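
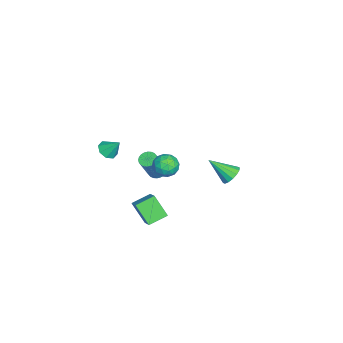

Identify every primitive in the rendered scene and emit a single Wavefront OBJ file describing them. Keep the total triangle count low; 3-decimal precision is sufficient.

v -0.684 0.242 -0.685
v 0.121 0.276 -0.887
v -0.441 -0.816 0.107
v 0.364 -0.782 -0.095
v 0.028 -0.184 0.372
v -0.123 0.47 -0.117
v -0.197 -1.01 -0.663
v -0.348 -0.356 -1.152
v 0.422 -0.498 -0.874
v 0.561 0.013 -0.234
v -0.881 -0.553 -0.546
v -0.742 -0.042 0.094
v -0.303 0.352 -0.856
v -0.017 -0.892 0.076
v -0.215 -0.54 0.35
v 0.259 -0.52 0.231
v -0.446 0.466 -0.403
v 0.027 0.486 -0.522
v -0.027 0.216 0.219
v -0.347 -1.026 -0.258
v 0.126 -1.006 -0.377
v -0.579 -0.02 -1.011
v -0.105 0 -1.13
v -0.293 -0.756 -0.999
v 0.347 -0.083 -0.966
v 0.49 -0.705 -0.501
v 0.16 -0.839 -0.835
v 0.071 -0.455 -1.122
v 0.429 0.217 -0.59
v 0.572 -0.405 -0.125
v 0.374 -0.053 0.15
v 0.286 0.331 -0.138
v 0.606 -0.238 -0.582
v -0.892 -0.135 -0.655
v -0.749 -0.757 -0.19
v -0.606 -0.871 -0.642
v -0.694 -0.487 -0.93
v -0.81 0.165 -0.279
v -0.667 -0.457 0.186
v -0.391 -0.085 0.342
v -0.48 0.299 0.055
v -0.926 -0.302 -0.198
v 3.446 -2.83 3.558
v 3.802 -2.461 3.175
v 3.654 -2.13 4.422
v 3.331 -2.327 3.179
v 2.928 -2.487 3.406
v 2.828 -2.848 3.722
v 3.09 -3.198 3.942
v 3.561 -3.332 3.938
v 3.965 -3.172 3.711
v 4.065 -2.811 3.395
v 0.91 3.589 0.14
v 1.312 3.94 0.593
v 0.83 2.291 1.22
v 0.973 4.032 0.678
v 0.616 4.006 0.62
v 0.338 3.867 0.433
v 0.214 3.654 0.167
v 0.276 3.424 -0.105
v 0.508 3.238 -0.312
v 0.848 3.146 -0.398
v 1.204 3.172 -0.339
v 1.482 3.311 -0.152
v 1.607 3.524 0.114
v 1.544 3.754 0.386
v -3.504 -1.336 -3.779
v -3.123 -1.664 -4.047
v -2.195 -2.052 -2.249
v -2.576 -1.724 -1.981
v -3.023 -1.466 -4.055
v -2.095 -1.854 -2.258
v -2.996 -1.248 -4.022
v -2.068 -1.636 -2.224
v -3.047 -1.043 -3.952
v -2.119 -1.431 -2.154
v -3.167 -0.883 -3.855
v -2.239 -1.271 -2.057
v -3.339 -0.792 -3.747
v -2.41 -1.179 -1.949
v -3.535 -0.783 -3.643
v -2.607 -1.171 -1.846
v -3.727 -0.859 -3.561
v -2.799 -1.247 -1.763
v -3.885 -1.008 -3.511
v -2.957 -1.396 -1.713
v -3.985 -1.206 -3.502
v -3.057 -1.594 -1.705
v -4.012 -1.424 -3.536
v -3.084 -1.812 -1.738
v -3.961 -1.629 -3.606
v -3.033 -2.017 -1.808
v -3.841 -1.789 -3.703
v -2.913 -2.177 -1.905
v -3.67 -1.881 -3.811
v -2.741 -2.268 -2.013
v -3.473 -1.889 -3.914
v -2.545 -2.277 -2.117
v -3.281 -1.813 -3.997
v -2.353 -2.201 -2.199
v -0.56 -1.241 -3.414
v 0.432 -0.824 -2.685
v -0.036 -0.394 -4.614
v 0.957 0.023 -3.885
v 0.123 -2.203 -3.795
v 1.116 -1.786 -3.066
v 0.648 -1.356 -4.995
v 1.64 -0.939 -4.266
f 1 38 17
f 38 12 41
f 17 41 6
f 38 41 17
f 1 17 13
f 17 6 18
f 13 18 2
f 17 18 13
f 1 13 22
f 13 2 23
f 22 23 8
f 13 23 22
f 1 22 34
f 22 8 37
f 34 37 11
f 22 37 34
f 1 34 38
f 34 11 42
f 38 42 12
f 34 42 38
f 2 18 29
f 18 6 32
f 29 32 10
f 18 32 29
f 6 41 19
f 41 12 40
f 19 40 5
f 41 40 19
f 12 42 39
f 42 11 35
f 39 35 3
f 42 35 39
f 11 37 36
f 37 8 24
f 36 24 7
f 37 24 36
f 8 23 28
f 23 2 25
f 28 25 9
f 23 25 28
f 4 30 16
f 30 10 31
f 16 31 5
f 30 31 16
f 4 16 14
f 16 5 15
f 14 15 3
f 16 15 14
f 4 14 21
f 14 3 20
f 21 20 7
f 14 20 21
f 4 21 26
f 21 7 27
f 26 27 9
f 21 27 26
f 4 26 30
f 26 9 33
f 30 33 10
f 26 33 30
f 5 31 19
f 31 10 32
f 19 32 6
f 31 32 19
f 3 15 39
f 15 5 40
f 39 40 12
f 15 40 39
f 7 20 36
f 20 3 35
f 36 35 11
f 20 35 36
f 9 27 28
f 27 7 24
f 28 24 8
f 27 24 28
f 10 33 29
f 33 9 25
f 29 25 2
f 33 25 29
f 44 43 46
f 44 46 45
f 46 43 47
f 46 47 45
f 47 43 48
f 47 48 45
f 48 43 49
f 48 49 45
f 49 43 50
f 49 50 45
f 50 43 51
f 50 51 45
f 51 43 52
f 51 52 45
f 52 43 44
f 52 44 45
f 54 53 56
f 54 56 55
f 56 53 57
f 56 57 55
f 57 53 58
f 57 58 55
f 58 53 59
f 58 59 55
f 59 53 60
f 59 60 55
f 60 53 61
f 60 61 55
f 61 53 62
f 61 62 55
f 62 53 63
f 62 63 55
f 63 53 64
f 63 64 55
f 64 53 65
f 64 65 55
f 65 53 66
f 65 66 55
f 66 53 54
f 66 54 55
f 68 67 71
f 68 71 69
f 69 71 72
f 69 72 70
f 71 67 73
f 71 73 72
f 72 73 74
f 72 74 70
f 73 67 75
f 73 75 74
f 74 75 76
f 74 76 70
f 75 67 77
f 75 77 76
f 76 77 78
f 76 78 70
f 77 67 79
f 77 79 78
f 78 79 80
f 78 80 70
f 79 67 81
f 79 81 80
f 80 81 82
f 80 82 70
f 81 67 83
f 81 83 82
f 82 83 84
f 82 84 70
f 83 67 85
f 83 85 84
f 84 85 86
f 84 86 70
f 85 67 87
f 85 87 86
f 86 87 88
f 86 88 70
f 87 67 89
f 87 89 88
f 88 89 90
f 88 90 70
f 89 67 91
f 89 91 90
f 90 91 92
f 90 92 70
f 91 67 93
f 91 93 92
f 92 93 94
f 92 94 70
f 93 67 95
f 93 95 94
f 94 95 96
f 94 96 70
f 95 67 97
f 95 97 96
f 96 97 98
f 96 98 70
f 97 67 99
f 97 99 98
f 98 99 100
f 98 100 70
f 99 67 68
f 99 68 100
f 100 68 69
f 100 69 70
f 102 104 101
f 105 102 101
f 101 104 103
f 103 105 101
f 102 108 104
f 106 102 105
f 106 108 102
f 104 108 103
f 107 105 103
f 103 108 107
f 107 106 105
f 108 106 107



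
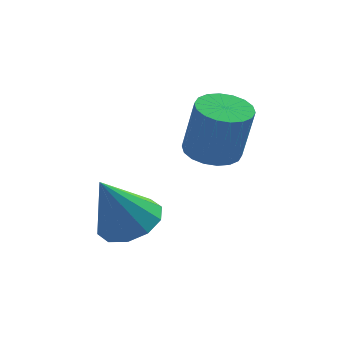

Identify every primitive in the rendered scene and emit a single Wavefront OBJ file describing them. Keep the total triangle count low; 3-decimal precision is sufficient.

v 0.096 -0.097 -1.497
v 0.701 0.646 -1.067
v -0.736 -0.503 0.377
v 0.145 0.924 -1.253
v -0.429 0.812 -1.533
v -0.803 0.353 -1.799
v -0.834 -0.278 -1.949
v -0.509 -0.839 -1.927
v 0.047 -1.117 -1.74
v 0.622 -1.005 -1.46
v 0.996 -0.546 -1.194
v 1.026 0.084 -1.044
v 2.494 0.981 0.777
v 3.314 1.31 0.665
v 3.665 1.087 2.57
v 2.846 0.759 2.683
v 3.099 1.633 0.742
v 3.45 1.411 2.647
v 2.765 1.828 0.827
v 3.116 1.605 2.732
v 2.377 1.855 0.901
v 2.728 1.632 2.806
v 2.012 1.709 0.952
v 2.363 1.486 2.857
v 1.743 1.419 0.967
v 2.094 1.196 2.872
v 1.622 1.042 0.945
v 1.974 0.819 2.85
v 1.675 0.653 0.89
v 2.026 0.43 2.795
v 1.89 0.329 0.813
v 2.241 0.107 2.718
v 2.224 0.135 0.728
v 2.575 -0.088 2.633
v 2.612 0.108 0.654
v 2.963 -0.115 2.559
v 2.977 0.254 0.603
v 3.328 0.031 2.508
v 3.246 0.544 0.588
v 3.597 0.321 2.493
v 3.366 0.921 0.61
v 3.718 0.698 2.515
f 2 1 4
f 2 4 3
f 4 1 5
f 4 5 3
f 5 1 6
f 5 6 3
f 6 1 7
f 6 7 3
f 7 1 8
f 7 8 3
f 8 1 9
f 8 9 3
f 9 1 10
f 9 10 3
f 10 1 11
f 10 11 3
f 11 1 12
f 11 12 3
f 12 1 2
f 12 2 3
f 14 13 17
f 14 17 15
f 15 17 18
f 15 18 16
f 17 13 19
f 17 19 18
f 18 19 20
f 18 20 16
f 19 13 21
f 19 21 20
f 20 21 22
f 20 22 16
f 21 13 23
f 21 23 22
f 22 23 24
f 22 24 16
f 23 13 25
f 23 25 24
f 24 25 26
f 24 26 16
f 25 13 27
f 25 27 26
f 26 27 28
f 26 28 16
f 27 13 29
f 27 29 28
f 28 29 30
f 28 30 16
f 29 13 31
f 29 31 30
f 30 31 32
f 30 32 16
f 31 13 33
f 31 33 32
f 32 33 34
f 32 34 16
f 33 13 35
f 33 35 34
f 34 35 36
f 34 36 16
f 35 13 37
f 35 37 36
f 36 37 38
f 36 38 16
f 37 13 39
f 37 39 38
f 38 39 40
f 38 40 16
f 39 13 41
f 39 41 40
f 40 41 42
f 40 42 16
f 41 13 14
f 41 14 42
f 42 14 15
f 42 15 16



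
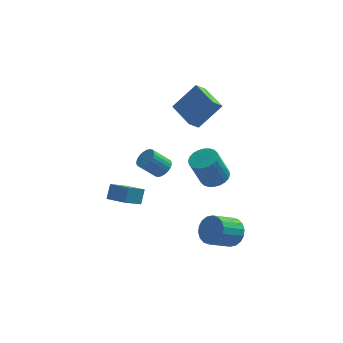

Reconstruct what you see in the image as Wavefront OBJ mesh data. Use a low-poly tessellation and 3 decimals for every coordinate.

v 0.127 1.386 -0.61
v 0.59 0.931 -0.255
v -0.443 0.72 0.825
v -0.907 1.174 0.47
v 0.661 1.185 -0.138
v -0.373 0.974 0.942
v 0.65 1.47 -0.093
v -0.384 1.259 0.987
v 0.559 1.742 -0.127
v -0.475 1.531 0.953
v 0.403 1.96 -0.234
v -0.631 1.749 0.846
v 0.204 2.09 -0.398
v -0.83 1.879 0.682
v -0.006 2.113 -0.595
v -1.04 1.902 0.485
v -0.196 2.026 -0.794
v -1.23 1.814 0.286
v -0.337 1.84 -0.965
v -1.37 1.629 0.115
v -0.407 1.586 -1.082
v -1.441 1.375 -0.002
v -0.396 1.301 -1.127
v -1.43 1.09 -0.047
v -0.305 1.029 -1.093
v -1.339 0.818 -0.013
v -0.149 0.811 -0.986
v -1.183 0.6 0.094
v 0.05 0.681 -0.822
v -0.984 0.47 0.258
v 0.26 0.658 -0.625
v -0.774 0.447 0.455
v 0.45 0.746 -0.426
v -0.584 0.534 0.654
v 3.26 0.844 -0.955
v 3.913 1.414 -0.592
v 3.194 0.986 1.377
v 2.54 0.416 1.015
v 3.635 1.648 -0.643
v 2.916 1.219 1.327
v 3.3 1.759 -0.741
v 2.581 1.33 1.228
v 2.958 1.731 -0.872
v 2.239 1.302 1.097
v 2.662 1.568 -1.015
v 1.943 1.139 0.954
v 2.458 1.294 -1.15
v 1.739 0.866 0.82
v 2.375 0.953 -1.254
v 1.656 0.524 0.715
v 2.427 0.594 -1.313
v 1.708 0.166 0.657
v 2.606 0.274 -1.317
v 1.887 -0.154 0.652
v 2.884 0.041 -1.267
v 2.165 -0.388 0.703
v 3.219 -0.07 -1.168
v 2.5 -0.499 0.801
v 3.561 -0.042 -1.037
v 2.842 -0.471 0.932
v 3.857 0.121 -0.894
v 3.138 -0.308 1.075
v 4.061 0.394 -0.76
v 3.342 -0.034 1.21
v 4.144 0.736 -0.655
v 3.425 0.307 1.314
v 4.092 1.094 -0.597
v 3.373 0.666 1.373
v 4.226 -3.364 -2.697
v 4.617 -3.021 -1.832
v 3.405 -3.892 -0.938
v 3.014 -4.236 -1.803
v 4.314 -2.706 -1.936
v 3.102 -3.577 -1.042
v 3.993 -2.522 -2.192
v 2.781 -3.393 -1.298
v 3.719 -2.504 -2.547
v 2.506 -3.375 -1.653
v 3.545 -2.657 -2.932
v 2.332 -3.528 -2.038
v 3.505 -2.95 -3.271
v 2.293 -3.821 -2.377
v 3.609 -3.325 -3.496
v 2.397 -4.196 -2.602
v 3.835 -3.708 -3.562
v 2.623 -4.579 -2.668
v 4.138 -4.023 -3.458
v 2.926 -4.894 -2.564
v 4.459 -4.207 -3.202
v 3.247 -5.078 -2.308
v 4.734 -4.225 -2.847
v 3.521 -5.096 -1.953
v 4.908 -4.072 -2.462
v 3.695 -4.943 -1.568
v 4.947 -3.779 -2.123
v 3.735 -4.65 -1.229
v 4.843 -3.404 -1.898
v 3.631 -4.275 -1.004
v 1.234 4.285 2.619
v 0.66 3.804 3.267
v 2.641 4.772 4.225
v 2.067 4.291 4.873
v 2.253 2.569 2.247
v 1.679 2.088 2.895
v 3.66 3.056 3.853
v 3.086 2.575 4.501
v -2.158 -1.46 -1.416
v -3.046 -2.259 -0.666
v -1.965 -0.869 -0.557
v -2.852 -1.668 0.192
v -1.048 -2.352 -1.052
v -1.935 -3.151 -0.303
v -0.854 -1.761 -0.194
v -1.742 -2.56 0.556
f 2 1 5
f 2 5 3
f 3 5 6
f 3 6 4
f 5 1 7
f 5 7 6
f 6 7 8
f 6 8 4
f 7 1 9
f 7 9 8
f 8 9 10
f 8 10 4
f 9 1 11
f 9 11 10
f 10 11 12
f 10 12 4
f 11 1 13
f 11 13 12
f 12 13 14
f 12 14 4
f 13 1 15
f 13 15 14
f 14 15 16
f 14 16 4
f 15 1 17
f 15 17 16
f 16 17 18
f 16 18 4
f 17 1 19
f 17 19 18
f 18 19 20
f 18 20 4
f 19 1 21
f 19 21 20
f 20 21 22
f 20 22 4
f 21 1 23
f 21 23 22
f 22 23 24
f 22 24 4
f 23 1 25
f 23 25 24
f 24 25 26
f 24 26 4
f 25 1 27
f 25 27 26
f 26 27 28
f 26 28 4
f 27 1 29
f 27 29 28
f 28 29 30
f 28 30 4
f 29 1 31
f 29 31 30
f 30 31 32
f 30 32 4
f 31 1 33
f 31 33 32
f 32 33 34
f 32 34 4
f 33 1 2
f 33 2 34
f 34 2 3
f 34 3 4
f 36 35 39
f 36 39 37
f 37 39 40
f 37 40 38
f 39 35 41
f 39 41 40
f 40 41 42
f 40 42 38
f 41 35 43
f 41 43 42
f 42 43 44
f 42 44 38
f 43 35 45
f 43 45 44
f 44 45 46
f 44 46 38
f 45 35 47
f 45 47 46
f 46 47 48
f 46 48 38
f 47 35 49
f 47 49 48
f 48 49 50
f 48 50 38
f 49 35 51
f 49 51 50
f 50 51 52
f 50 52 38
f 51 35 53
f 51 53 52
f 52 53 54
f 52 54 38
f 53 35 55
f 53 55 54
f 54 55 56
f 54 56 38
f 55 35 57
f 55 57 56
f 56 57 58
f 56 58 38
f 57 35 59
f 57 59 58
f 58 59 60
f 58 60 38
f 59 35 61
f 59 61 60
f 60 61 62
f 60 62 38
f 61 35 63
f 61 63 62
f 62 63 64
f 62 64 38
f 63 35 65
f 63 65 64
f 64 65 66
f 64 66 38
f 65 35 67
f 65 67 66
f 66 67 68
f 66 68 38
f 67 35 36
f 67 36 68
f 68 36 37
f 68 37 38
f 70 69 73
f 70 73 71
f 71 73 74
f 71 74 72
f 73 69 75
f 73 75 74
f 74 75 76
f 74 76 72
f 75 69 77
f 75 77 76
f 76 77 78
f 76 78 72
f 77 69 79
f 77 79 78
f 78 79 80
f 78 80 72
f 79 69 81
f 79 81 80
f 80 81 82
f 80 82 72
f 81 69 83
f 81 83 82
f 82 83 84
f 82 84 72
f 83 69 85
f 83 85 84
f 84 85 86
f 84 86 72
f 85 69 87
f 85 87 86
f 86 87 88
f 86 88 72
f 87 69 89
f 87 89 88
f 88 89 90
f 88 90 72
f 89 69 91
f 89 91 90
f 90 91 92
f 90 92 72
f 91 69 93
f 91 93 92
f 92 93 94
f 92 94 72
f 93 69 95
f 93 95 94
f 94 95 96
f 94 96 72
f 95 69 97
f 95 97 96
f 96 97 98
f 96 98 72
f 97 69 70
f 97 70 98
f 98 70 71
f 98 71 72
f 100 102 99
f 103 100 99
f 99 102 101
f 101 103 99
f 100 106 102
f 104 100 103
f 104 106 100
f 102 106 101
f 105 103 101
f 101 106 105
f 105 104 103
f 106 104 105
f 108 110 107
f 111 108 107
f 107 110 109
f 109 111 107
f 108 114 110
f 112 108 111
f 112 114 108
f 110 114 109
f 113 111 109
f 109 114 113
f 113 112 111
f 114 112 113



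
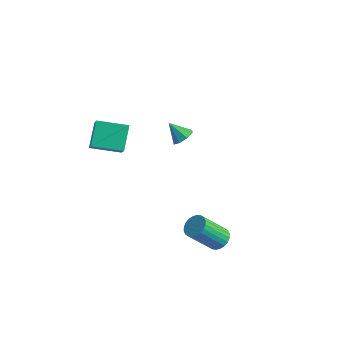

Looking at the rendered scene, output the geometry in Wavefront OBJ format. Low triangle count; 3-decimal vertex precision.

v -1.831 2.742 -1.194
v -1.367 3.037 -0.699
v -2.709 2.498 -0.226
v -1.719 3.421 -0.922
v -2.137 3.407 -1.304
v -2.376 3.004 -1.622
v -2.295 2.447 -1.689
v -1.943 2.064 -1.467
v -1.525 2.077 -1.085
v -1.287 2.481 -0.767
v -3.836 -3.002 0.574
v -2.693 -4.02 2.098
v -4.424 -1.897 1.753
v -3.281 -2.915 3.277
v -2.399 -1.885 0.243
v -1.256 -2.903 1.767
v -2.987 -0.78 1.422
v -1.844 -1.798 2.946
v 4.269 -1.284 -3.891
v 4.984 -1.374 -3.649
v 4.265 -2.607 -1.987
v 3.551 -2.516 -2.229
v 4.904 -1.129 -3.502
v 4.185 -2.362 -1.84
v 4.727 -0.908 -3.414
v 4.008 -2.141 -1.753
v 4.48 -0.744 -3.399
v 3.762 -1.977 -1.738
v 4.202 -0.662 -3.459
v 3.483 -1.895 -1.797
v 3.933 -0.675 -3.584
v 3.215 -1.907 -1.923
v 3.716 -0.78 -3.756
v 2.998 -2.013 -2.095
v 3.583 -0.962 -3.949
v 2.865 -2.195 -2.287
v 3.555 -1.193 -4.133
v 2.836 -2.426 -2.471
v 3.635 -1.438 -4.28
v 2.916 -2.671 -2.618
v 3.812 -1.659 -4.367
v 3.093 -2.892 -2.706
v 4.058 -1.823 -4.382
v 3.34 -3.056 -2.721
v 4.337 -1.905 -4.323
v 3.618 -3.138 -2.661
v 4.605 -1.893 -4.197
v 3.887 -3.125 -2.536
v 4.822 -1.787 -4.025
v 4.104 -3.02 -2.364
v 4.955 -1.605 -3.833
v 4.237 -2.838 -2.171
f 2 1 4
f 2 4 3
f 4 1 5
f 4 5 3
f 5 1 6
f 5 6 3
f 6 1 7
f 6 7 3
f 7 1 8
f 7 8 3
f 8 1 9
f 8 9 3
f 9 1 10
f 9 10 3
f 10 1 2
f 10 2 3
f 12 14 11
f 15 12 11
f 11 14 13
f 13 15 11
f 12 18 14
f 16 12 15
f 16 18 12
f 14 18 13
f 17 15 13
f 13 18 17
f 17 16 15
f 18 16 17
f 20 19 23
f 20 23 21
f 21 23 24
f 21 24 22
f 23 19 25
f 23 25 24
f 24 25 26
f 24 26 22
f 25 19 27
f 25 27 26
f 26 27 28
f 26 28 22
f 27 19 29
f 27 29 28
f 28 29 30
f 28 30 22
f 29 19 31
f 29 31 30
f 30 31 32
f 30 32 22
f 31 19 33
f 31 33 32
f 32 33 34
f 32 34 22
f 33 19 35
f 33 35 34
f 34 35 36
f 34 36 22
f 35 19 37
f 35 37 36
f 36 37 38
f 36 38 22
f 37 19 39
f 37 39 38
f 38 39 40
f 38 40 22
f 39 19 41
f 39 41 40
f 40 41 42
f 40 42 22
f 41 19 43
f 41 43 42
f 42 43 44
f 42 44 22
f 43 19 45
f 43 45 44
f 44 45 46
f 44 46 22
f 45 19 47
f 45 47 46
f 46 47 48
f 46 48 22
f 47 19 49
f 47 49 48
f 48 49 50
f 48 50 22
f 49 19 51
f 49 51 50
f 50 51 52
f 50 52 22
f 51 19 20
f 51 20 52
f 52 20 21
f 52 21 22



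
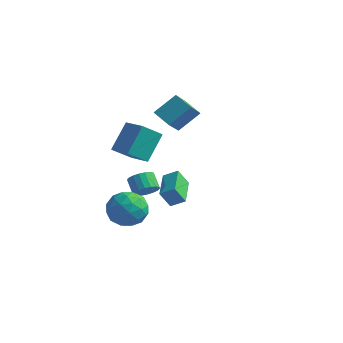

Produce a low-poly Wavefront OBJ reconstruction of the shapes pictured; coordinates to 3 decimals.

v -0.667 -1.341 -1.116
v -0.023 -2.006 -1.958
v -2.377 -2.254 -1.702
v -1.733 -2.919 -2.544
v -1.577 -3.138 -1.322
v -0.521 -2.574 -0.96
v -1.879 -1.686 -2.7
v -0.823 -1.122 -2.338
v -0.773 -2.22 -2.937
v -0.586 -3.117 -2.085
v -1.814 -1.143 -1.575
v -1.627 -2.04 -0.723
v -0.195 -1.594 -1.486
v -2.205 -2.666 -2.174
v -2.113 -2.795 -1.456
v -1.735 -3.186 -1.951
v -0.487 -1.927 -0.899
v -0.109 -2.318 -1.394
v -1.022 -2.983 -1.02
v -2.291 -1.942 -2.266
v -1.913 -2.333 -2.761
v -0.665 -1.074 -1.709
v -0.287 -1.465 -2.204
v -1.378 -1.277 -2.64
v -0.257 -2.11 -2.556
v -1.262 -2.646 -2.9
v -1.348 -1.922 -2.992
v -0.727 -1.59 -2.779
v -0.147 -2.637 -2.055
v -1.152 -3.174 -2.4
v -1.061 -3.302 -1.681
v -0.44 -2.971 -1.468
v -0.588 -2.763 -2.631
v -1.248 -1.086 -1.26
v -2.253 -1.623 -1.605
v -1.96 -1.289 -2.192
v -1.339 -0.958 -1.979
v -1.138 -1.614 -0.76
v -2.143 -2.15 -1.104
v -1.673 -2.67 -0.881
v -1.052 -2.338 -0.668
v -1.812 -1.497 -1.029
v -3.017 3.809 2.058
v -2.648 2.359 3.245
v -2.299 4.912 3.181
v -1.929 3.462 4.368
v -1.871 3.638 1.492
v -1.501 2.188 2.679
v -1.152 4.741 2.615
v -0.783 3.291 3.802
v 2.783 -3.757 0.566
v 2.372 -4.144 1.533
v 1.831 -2.099 0.825
v 1.419 -2.486 1.791
v 3.501 -3.414 1.009
v 3.089 -3.801 1.975
v 2.548 -1.756 1.267
v 2.137 -2.143 2.234
v -1.467 -1.342 1.708
v -1.988 -2.434 2.661
v -1.436 -0.041 3.214
v -1.958 -1.133 4.167
v -0.102 -1.727 2.013
v -0.624 -2.819 2.966
v -0.072 -0.426 3.519
v -0.593 -1.518 4.472
v -0.613 -1.179 -0.703
v -0.162 -1.387 -0.114
v -0.857 -0.949 0.572
v -1.307 -0.741 -0.017
v -0.045 -1.075 -0.193
v -0.739 -0.637 0.492
v -0.039 -0.784 -0.374
v -0.734 -0.346 0.312
v -0.147 -0.571 -0.62
v -0.842 -0.133 0.066
v -0.348 -0.478 -0.882
v -1.043 -0.041 -0.196
v -0.601 -0.524 -1.108
v -1.295 -0.087 -0.423
v -0.856 -0.7 -1.255
v -1.551 -0.262 -0.569
v -1.063 -0.971 -1.292
v -1.758 -0.533 -0.606
v -1.181 -1.283 -1.212
v -1.875 -0.845 -0.527
v -1.186 -1.574 -1.032
v -1.881 -1.136 -0.346
v -1.078 -1.787 -0.786
v -1.773 -1.349 -0.1
v -0.877 -1.879 -0.524
v -1.572 -1.442 0.162
v -0.625 -1.833 -0.297
v -1.319 -1.396 0.388
v -0.369 -1.658 -0.151
v -1.064 -1.22 0.535
f 1 38 17
f 38 12 41
f 17 41 6
f 38 41 17
f 1 17 13
f 17 6 18
f 13 18 2
f 17 18 13
f 1 13 22
f 13 2 23
f 22 23 8
f 13 23 22
f 1 22 34
f 22 8 37
f 34 37 11
f 22 37 34
f 1 34 38
f 34 11 42
f 38 42 12
f 34 42 38
f 2 18 29
f 18 6 32
f 29 32 10
f 18 32 29
f 6 41 19
f 41 12 40
f 19 40 5
f 41 40 19
f 12 42 39
f 42 11 35
f 39 35 3
f 42 35 39
f 11 37 36
f 37 8 24
f 36 24 7
f 37 24 36
f 8 23 28
f 23 2 25
f 28 25 9
f 23 25 28
f 4 30 16
f 30 10 31
f 16 31 5
f 30 31 16
f 4 16 14
f 16 5 15
f 14 15 3
f 16 15 14
f 4 14 21
f 14 3 20
f 21 20 7
f 14 20 21
f 4 21 26
f 21 7 27
f 26 27 9
f 21 27 26
f 4 26 30
f 26 9 33
f 30 33 10
f 26 33 30
f 5 31 19
f 31 10 32
f 19 32 6
f 31 32 19
f 3 15 39
f 15 5 40
f 39 40 12
f 15 40 39
f 7 20 36
f 20 3 35
f 36 35 11
f 20 35 36
f 9 27 28
f 27 7 24
f 28 24 8
f 27 24 28
f 10 33 29
f 33 9 25
f 29 25 2
f 33 25 29
f 44 46 43
f 47 44 43
f 43 46 45
f 45 47 43
f 44 50 46
f 48 44 47
f 48 50 44
f 46 50 45
f 49 47 45
f 45 50 49
f 49 48 47
f 50 48 49
f 52 54 51
f 55 52 51
f 51 54 53
f 53 55 51
f 52 58 54
f 56 52 55
f 56 58 52
f 54 58 53
f 57 55 53
f 53 58 57
f 57 56 55
f 58 56 57
f 60 62 59
f 63 60 59
f 59 62 61
f 61 63 59
f 60 66 62
f 64 60 63
f 64 66 60
f 62 66 61
f 65 63 61
f 61 66 65
f 65 64 63
f 66 64 65
f 68 67 71
f 68 71 69
f 69 71 72
f 69 72 70
f 71 67 73
f 71 73 72
f 72 73 74
f 72 74 70
f 73 67 75
f 73 75 74
f 74 75 76
f 74 76 70
f 75 67 77
f 75 77 76
f 76 77 78
f 76 78 70
f 77 67 79
f 77 79 78
f 78 79 80
f 78 80 70
f 79 67 81
f 79 81 80
f 80 81 82
f 80 82 70
f 81 67 83
f 81 83 82
f 82 83 84
f 82 84 70
f 83 67 85
f 83 85 84
f 84 85 86
f 84 86 70
f 85 67 87
f 85 87 86
f 86 87 88
f 86 88 70
f 87 67 89
f 87 89 88
f 88 89 90
f 88 90 70
f 89 67 91
f 89 91 90
f 90 91 92
f 90 92 70
f 91 67 93
f 91 93 92
f 92 93 94
f 92 94 70
f 93 67 95
f 93 95 94
f 94 95 96
f 94 96 70
f 95 67 68
f 95 68 96
f 96 68 69
f 96 69 70



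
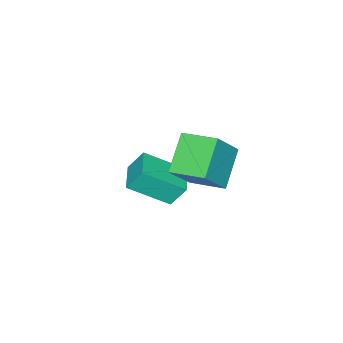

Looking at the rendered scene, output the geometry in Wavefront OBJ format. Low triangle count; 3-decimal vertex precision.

v -0.858 2.647 -0.088
v 0.243 2.517 1.368
v -1.197 4.182 0.305
v -0.095 4.052 1.761
v 0.575 3.228 -1.121
v 1.677 3.098 0.335
v 0.237 4.763 -0.728
v 1.338 4.633 0.728
v -1.547 0.444 -4.856
v -0.395 -0.938 -3.734
v -1.948 0.964 -3.804
v -0.796 -0.418 -2.682
v -0.524 1.278 -4.878
v 0.628 -0.104 -3.756
v -0.925 1.798 -3.826
v 0.227 0.416 -2.704
f 2 4 1
f 5 2 1
f 1 4 3
f 3 5 1
f 2 8 4
f 6 2 5
f 6 8 2
f 4 8 3
f 7 5 3
f 3 8 7
f 7 6 5
f 8 6 7
f 10 12 9
f 13 10 9
f 9 12 11
f 11 13 9
f 10 16 12
f 14 10 13
f 14 16 10
f 12 16 11
f 15 13 11
f 11 16 15
f 15 14 13
f 16 14 15



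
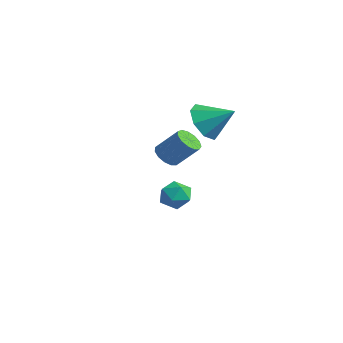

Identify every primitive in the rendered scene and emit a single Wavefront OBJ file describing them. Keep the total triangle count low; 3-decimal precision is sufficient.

v -2.31 2.578 -1.626
v -1.679 2.681 -2.088
v -1.801 1.499 -1.172
v -1.17 1.602 -1.634
v -1.297 2.088 -1.025
v -1.611 2.754 -1.306
v -1.869 1.426 -1.954
v -2.183 2.092 -2.235
v -1.407 1.969 -2.291
v -1.053 2.378 -1.717
v -2.427 1.802 -1.543
v -2.073 2.211 -0.969
v 2.424 -0.709 2.481
v 2.89 -1.069 2.367
v 3.582 -0.472 3.305
v 3.116 -0.111 3.419
v 2.927 -0.799 2.167
v 3.619 -0.202 3.106
v 2.805 -0.5 2.067
v 3.497 0.097 3.005
v 2.562 -0.267 2.098
v 3.254 0.33 3.037
v 2.275 -0.175 2.251
v 2.967 0.422 3.189
v 2.035 -0.252 2.477
v 2.727 0.346 3.415
v 1.919 -0.473 2.704
v 2.611 0.124 3.642
v 1.963 -0.77 2.86
v 2.655 -0.173 3.798
v 2.153 -1.047 2.896
v 2.845 -0.45 3.834
v 2.43 -1.217 2.8
v 3.122 -0.62 3.738
v 2.704 -1.225 2.603
v 3.396 -0.628 3.541
v 1.272 1.671 3.478
v 1.791 1.798 2.656
v 2.228 2.449 4.202
v 1.277 2.336 2.757
v 0.761 2.484 3.28
v 0.543 2.156 3.919
v 0.753 1.544 4.299
v 1.266 1.007 4.198
v 1.783 0.859 3.675
v 2 1.186 3.036
f 1 12 6
f 1 6 2
f 1 2 8
f 1 8 11
f 1 11 12
f 2 6 10
f 6 12 5
f 12 11 3
f 11 8 7
f 8 2 9
f 4 10 5
f 4 5 3
f 4 3 7
f 4 7 9
f 4 9 10
f 5 10 6
f 3 5 12
f 7 3 11
f 9 7 8
f 10 9 2
f 14 13 17
f 14 17 15
f 15 17 18
f 15 18 16
f 17 13 19
f 17 19 18
f 18 19 20
f 18 20 16
f 19 13 21
f 19 21 20
f 20 21 22
f 20 22 16
f 21 13 23
f 21 23 22
f 22 23 24
f 22 24 16
f 23 13 25
f 23 25 24
f 24 25 26
f 24 26 16
f 25 13 27
f 25 27 26
f 26 27 28
f 26 28 16
f 27 13 29
f 27 29 28
f 28 29 30
f 28 30 16
f 29 13 31
f 29 31 30
f 30 31 32
f 30 32 16
f 31 13 33
f 31 33 32
f 32 33 34
f 32 34 16
f 33 13 35
f 33 35 34
f 34 35 36
f 34 36 16
f 35 13 14
f 35 14 36
f 36 14 15
f 36 15 16
f 38 37 40
f 38 40 39
f 40 37 41
f 40 41 39
f 41 37 42
f 41 42 39
f 42 37 43
f 42 43 39
f 43 37 44
f 43 44 39
f 44 37 45
f 44 45 39
f 45 37 46
f 45 46 39
f 46 37 38
f 46 38 39



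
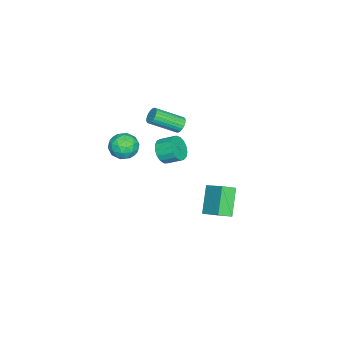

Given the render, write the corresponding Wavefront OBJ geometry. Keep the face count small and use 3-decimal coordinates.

v -2.419 -0.963 1.945
v -1.904 -0.768 1.842
v -1.147 -2.241 2.832
v -1.661 -2.437 2.935
v -1.958 -0.661 2.042
v -1.2 -2.134 3.032
v -2.091 -0.606 2.225
v -1.333 -2.08 3.215
v -2.28 -0.613 2.36
v -1.523 -2.087 3.35
v -2.494 -0.681 2.423
v -1.736 -2.155 3.413
v -2.695 -0.797 2.403
v -1.937 -2.271 3.393
v -2.848 -0.942 2.305
v -2.09 -2.416 3.294
v -2.927 -1.091 2.144
v -2.169 -2.565 3.133
v -2.918 -1.218 1.948
v -2.16 -2.691 2.938
v -2.823 -1.3 1.752
v -2.065 -2.774 2.742
v -2.658 -1.324 1.59
v -1.9 -2.798 2.58
v -2.451 -1.286 1.489
v -1.693 -2.76 2.479
v -2.239 -1.192 1.467
v -1.482 -2.666 2.456
v -2.059 -1.059 1.527
v -1.301 -2.532 2.517
v -1.94 -0.908 1.66
v -1.182 -2.382 2.65
v -3.114 -2.298 -1.39
v -2.828 -2.691 -0.657
v -2.9 -1.736 -0.116
v -3.186 -1.342 -0.85
v -2.475 -2.559 -0.845
v -2.547 -1.603 -0.304
v -2.268 -2.366 -1.157
v -2.34 -1.411 -0.617
v -2.256 -2.158 -1.523
v -2.327 -1.203 -0.983
v -2.439 -1.982 -1.859
v -2.511 -1.027 -1.318
v -2.778 -1.878 -2.087
v -2.849 -0.923 -1.546
v -3.193 -1.871 -2.156
v -3.265 -0.915 -1.615
v -3.591 -1.961 -2.049
v -3.662 -1.005 -1.508
v -3.879 -2.128 -1.791
v -3.95 -1.173 -1.251
v -3.992 -2.334 -1.442
v -4.063 -1.379 -0.901
v -3.904 -2.532 -1.081
v -3.975 -1.577 -0.54
v -3.635 -2.676 -0.79
v -3.706 -1.721 -0.25
v -3.247 -2.734 -0.637
v -3.318 -1.778 -0.097
v 3.552 3.372 0.175
v 2.308 3.134 1.51
v 4.242 4.527 1.023
v 2.998 4.289 2.358
v 4.082 2.771 0.562
v 2.838 2.533 1.897
v 4.772 3.926 1.41
v 3.528 3.688 2.745
v -1.696 -3.438 -0.286
v -0.781 -3.149 -0.164
v -1.399 -4.731 0.544
v -0.484 -4.442 0.666
v -1.204 -3.966 1.103
v -1.388 -3.167 0.59
v -0.792 -4.713 -0.21
v -0.976 -3.914 -0.723
v -0.223 -3.937 -0.116
v -0.477 -3.475 0.695
v -1.703 -4.405 -0.315
v -1.957 -3.943 0.496
v -1.265 -3.18 -0.298
v -0.915 -4.7 0.678
v -1.338 -4.42 0.934
v -0.801 -4.25 1.006
v -1.621 -3.19 0.145
v -1.084 -3.02 0.217
v -1.332 -3.501 0.961
v -1.096 -4.86 0.163
v -0.559 -4.69 0.235
v -1.379 -3.63 -0.626
v -0.842 -3.46 -0.554
v -0.848 -4.379 -0.581
v -0.399 -3.473 -0.198
v -0.224 -4.233 0.29
v -0.405 -4.393 -0.225
v -0.513 -3.923 -0.526
v -0.548 -3.202 0.279
v -0.373 -3.962 0.767
v -0.797 -3.682 1.023
v -0.905 -3.212 0.721
v -0.22 -3.665 0.307
v -1.807 -3.918 -0.387
v -1.632 -4.678 0.101
v -1.275 -4.668 -0.341
v -1.383 -4.198 -0.643
v -1.956 -3.647 0.09
v -1.781 -4.407 0.578
v -1.667 -3.957 0.906
v -1.775 -3.487 0.605
v -1.96 -4.215 0.073
f 2 1 5
f 2 5 3
f 3 5 6
f 3 6 4
f 5 1 7
f 5 7 6
f 6 7 8
f 6 8 4
f 7 1 9
f 7 9 8
f 8 9 10
f 8 10 4
f 9 1 11
f 9 11 10
f 10 11 12
f 10 12 4
f 11 1 13
f 11 13 12
f 12 13 14
f 12 14 4
f 13 1 15
f 13 15 14
f 14 15 16
f 14 16 4
f 15 1 17
f 15 17 16
f 16 17 18
f 16 18 4
f 17 1 19
f 17 19 18
f 18 19 20
f 18 20 4
f 19 1 21
f 19 21 20
f 20 21 22
f 20 22 4
f 21 1 23
f 21 23 22
f 22 23 24
f 22 24 4
f 23 1 25
f 23 25 24
f 24 25 26
f 24 26 4
f 25 1 27
f 25 27 26
f 26 27 28
f 26 28 4
f 27 1 29
f 27 29 28
f 28 29 30
f 28 30 4
f 29 1 31
f 29 31 30
f 30 31 32
f 30 32 4
f 31 1 2
f 31 2 32
f 32 2 3
f 32 3 4
f 34 33 37
f 34 37 35
f 35 37 38
f 35 38 36
f 37 33 39
f 37 39 38
f 38 39 40
f 38 40 36
f 39 33 41
f 39 41 40
f 40 41 42
f 40 42 36
f 41 33 43
f 41 43 42
f 42 43 44
f 42 44 36
f 43 33 45
f 43 45 44
f 44 45 46
f 44 46 36
f 45 33 47
f 45 47 46
f 46 47 48
f 46 48 36
f 47 33 49
f 47 49 48
f 48 49 50
f 48 50 36
f 49 33 51
f 49 51 50
f 50 51 52
f 50 52 36
f 51 33 53
f 51 53 52
f 52 53 54
f 52 54 36
f 53 33 55
f 53 55 54
f 54 55 56
f 54 56 36
f 55 33 57
f 55 57 56
f 56 57 58
f 56 58 36
f 57 33 59
f 57 59 58
f 58 59 60
f 58 60 36
f 59 33 34
f 59 34 60
f 60 34 35
f 60 35 36
f 62 64 61
f 65 62 61
f 61 64 63
f 63 65 61
f 62 68 64
f 66 62 65
f 66 68 62
f 64 68 63
f 67 65 63
f 63 68 67
f 67 66 65
f 68 66 67
f 69 106 85
f 106 80 109
f 85 109 74
f 106 109 85
f 69 85 81
f 85 74 86
f 81 86 70
f 85 86 81
f 69 81 90
f 81 70 91
f 90 91 76
f 81 91 90
f 69 90 102
f 90 76 105
f 102 105 79
f 90 105 102
f 69 102 106
f 102 79 110
f 106 110 80
f 102 110 106
f 70 86 97
f 86 74 100
f 97 100 78
f 86 100 97
f 74 109 87
f 109 80 108
f 87 108 73
f 109 108 87
f 80 110 107
f 110 79 103
f 107 103 71
f 110 103 107
f 79 105 104
f 105 76 92
f 104 92 75
f 105 92 104
f 76 91 96
f 91 70 93
f 96 93 77
f 91 93 96
f 72 98 84
f 98 78 99
f 84 99 73
f 98 99 84
f 72 84 82
f 84 73 83
f 82 83 71
f 84 83 82
f 72 82 89
f 82 71 88
f 89 88 75
f 82 88 89
f 72 89 94
f 89 75 95
f 94 95 77
f 89 95 94
f 72 94 98
f 94 77 101
f 98 101 78
f 94 101 98
f 73 99 87
f 99 78 100
f 87 100 74
f 99 100 87
f 71 83 107
f 83 73 108
f 107 108 80
f 83 108 107
f 75 88 104
f 88 71 103
f 104 103 79
f 88 103 104
f 77 95 96
f 95 75 92
f 96 92 76
f 95 92 96
f 78 101 97
f 101 77 93
f 97 93 70
f 101 93 97



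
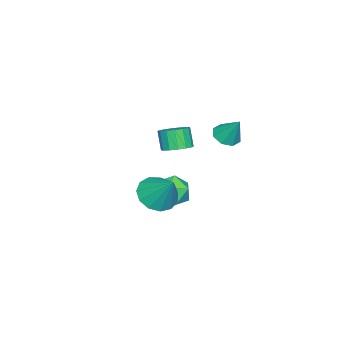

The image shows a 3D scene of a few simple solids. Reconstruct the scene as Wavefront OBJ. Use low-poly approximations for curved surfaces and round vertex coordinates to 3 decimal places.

v -3.744 3.159 1.093
v -3.311 3.663 0.684
v -3.456 3.961 2.387
v -3.885 3.825 0.711
v -4.376 3.596 0.962
v -4.497 3.112 1.289
v -4.177 2.655 1.501
v -3.603 2.493 1.474
v -3.111 2.721 1.223
v -2.99 3.206 0.896
v -2.543 1.066 0.27
v -2.131 0.386 0.184
v -2.526 0.013 1.243
v -2.937 0.694 1.33
v -1.87 0.646 0.373
v -2.265 0.273 1.432
v -1.789 1.018 0.534
v -2.184 0.646 1.593
v -1.91 1.404 0.625
v -2.305 1.031 1.684
v -2.201 1.699 0.621
v -2.595 1.326 1.68
v -2.583 1.825 0.522
v -2.977 1.452 1.581
v -2.954 1.747 0.357
v -3.349 1.374 1.416
v -3.215 1.487 0.168
v -3.61 1.114 1.227
v -3.296 1.114 0.007
v -3.691 0.742 1.066
v -3.175 0.729 -0.084
v -3.57 0.356 0.975
v -2.885 0.434 -0.08
v -3.279 0.061 0.979
v -2.503 0.308 0.019
v -2.897 -0.065 1.078
v 0.189 2.953 -1.346
v 1.171 2.748 -1.067
v -0.331 1.572 -0.533
v 0.651 1.367 -0.254
v 0.155 2.186 0.153
v 0.476 3.04 -0.349
v 0.364 1.28 -1.251
v 0.685 2.134 -1.753
v 1.279 1.714 -1.009
v 1.15 2.274 -0.141
v -0.31 2.046 -1.459
v -0.439 2.606 -0.591
v 2.495 2.404 0.297
v 3.453 1.952 0.28
v 3.025 3.476 1.683
v 3.481 2.418 -0.091
v 3.195 2.881 -0.34
v 2.688 3.191 -0.386
v 2.118 3.252 -0.215
v 1.669 3.044 0.119
v 1.481 2.632 0.509
v 1.616 2.148 0.832
v 2.029 1.745 0.985
v 2.59 1.552 0.92
v 3.121 1.629 0.657
f 2 1 4
f 2 4 3
f 4 1 5
f 4 5 3
f 5 1 6
f 5 6 3
f 6 1 7
f 6 7 3
f 7 1 8
f 7 8 3
f 8 1 9
f 8 9 3
f 9 1 10
f 9 10 3
f 10 1 2
f 10 2 3
f 12 11 15
f 12 15 13
f 13 15 16
f 13 16 14
f 15 11 17
f 15 17 16
f 16 17 18
f 16 18 14
f 17 11 19
f 17 19 18
f 18 19 20
f 18 20 14
f 19 11 21
f 19 21 20
f 20 21 22
f 20 22 14
f 21 11 23
f 21 23 22
f 22 23 24
f 22 24 14
f 23 11 25
f 23 25 24
f 24 25 26
f 24 26 14
f 25 11 27
f 25 27 26
f 26 27 28
f 26 28 14
f 27 11 29
f 27 29 28
f 28 29 30
f 28 30 14
f 29 11 31
f 29 31 30
f 30 31 32
f 30 32 14
f 31 11 33
f 31 33 32
f 32 33 34
f 32 34 14
f 33 11 35
f 33 35 34
f 34 35 36
f 34 36 14
f 35 11 12
f 35 12 36
f 36 12 13
f 36 13 14
f 37 48 42
f 37 42 38
f 37 38 44
f 37 44 47
f 37 47 48
f 38 42 46
f 42 48 41
f 48 47 39
f 47 44 43
f 44 38 45
f 40 46 41
f 40 41 39
f 40 39 43
f 40 43 45
f 40 45 46
f 41 46 42
f 39 41 48
f 43 39 47
f 45 43 44
f 46 45 38
f 50 49 52
f 50 52 51
f 52 49 53
f 52 53 51
f 53 49 54
f 53 54 51
f 54 49 55
f 54 55 51
f 55 49 56
f 55 56 51
f 56 49 57
f 56 57 51
f 57 49 58
f 57 58 51
f 58 49 59
f 58 59 51
f 59 49 60
f 59 60 51
f 60 49 61
f 60 61 51
f 61 49 50
f 61 50 51



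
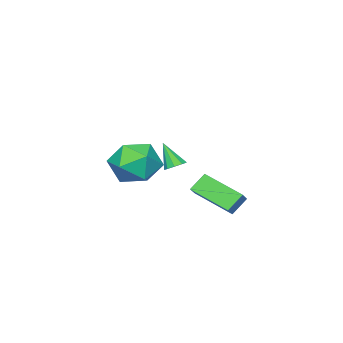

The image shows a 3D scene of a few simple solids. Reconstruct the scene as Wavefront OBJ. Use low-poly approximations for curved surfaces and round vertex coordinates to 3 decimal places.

v 0.309 2.664 -2.501
v 0.597 0.903 -1.739
v 1.001 3.015 -1.953
v 1.289 1.254 -1.19
v 0.971 2.466 -3.21
v 1.259 0.705 -2.447
v 1.663 2.817 -2.661
v 1.951 1.056 -1.899
v 2.806 -0.311 0.517
v 3.768 0.388 0.299
v 3.232 -1.388 -1.059
v 4.194 -0.689 -1.277
v 4.184 -1.422 -0.315
v 3.921 -0.756 0.659
v 3.079 -0.244 -1.419
v 2.816 0.422 -0.445
v 3.937 0.429 -0.897
v 4.62 -0.299 -0.215
v 2.38 -0.701 -0.545
v 3.063 -1.429 0.137
v -1.74 -3.047 -2.838
v -1.33 -2.749 -2.652
v -1.74 -3.793 -1.642
v -1.652 -2.595 -2.556
v -2.015 -2.653 -2.592
v -2.249 -2.895 -2.743
v -2.245 -3.208 -2.939
v -2.005 -3.446 -3.087
v -1.64 -3.497 -3.119
v -1.322 -3.338 -3.019
v -1.2 -3.042 -2.835
f 2 4 1
f 5 2 1
f 1 4 3
f 3 5 1
f 2 8 4
f 6 2 5
f 6 8 2
f 4 8 3
f 7 5 3
f 3 8 7
f 7 6 5
f 8 6 7
f 9 20 14
f 9 14 10
f 9 10 16
f 9 16 19
f 9 19 20
f 10 14 18
f 14 20 13
f 20 19 11
f 19 16 15
f 16 10 17
f 12 18 13
f 12 13 11
f 12 11 15
f 12 15 17
f 12 17 18
f 13 18 14
f 11 13 20
f 15 11 19
f 17 15 16
f 18 17 10
f 22 21 24
f 22 24 23
f 24 21 25
f 24 25 23
f 25 21 26
f 25 26 23
f 26 21 27
f 26 27 23
f 27 21 28
f 27 28 23
f 28 21 29
f 28 29 23
f 29 21 30
f 29 30 23
f 30 21 31
f 30 31 23
f 31 21 22
f 31 22 23



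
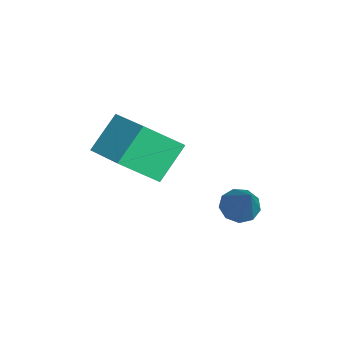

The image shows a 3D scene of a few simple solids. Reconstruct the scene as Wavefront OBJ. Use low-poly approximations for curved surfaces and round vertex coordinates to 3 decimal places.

v -5.169 1.262 -1.719
v -4.907 -0.197 -0.452
v -3.345 2.04 -1.199
v -3.083 0.581 0.068
v -4.397 0.299 -2.988
v -4.135 -1.16 -1.721
v -2.573 1.077 -2.468
v -2.311 -0.382 -1.201
v -2.975 3.914 -4.256
v -2.517 4.309 -4.699
v -1.645 4.066 -2.744
v -2.835 4.625 -4.451
v -3.22 4.608 -4.111
v -3.489 4.267 -3.839
v -3.519 3.76 -3.763
v -3.294 3.326 -3.917
v -2.92 3.166 -4.23
v -2.572 3.357 -4.555
v -2.412 3.808 -4.741
f 2 4 1
f 5 2 1
f 1 4 3
f 3 5 1
f 2 8 4
f 6 2 5
f 6 8 2
f 4 8 3
f 7 5 3
f 3 8 7
f 7 6 5
f 8 6 7
f 10 9 12
f 10 12 11
f 12 9 13
f 12 13 11
f 13 9 14
f 13 14 11
f 14 9 15
f 14 15 11
f 15 9 16
f 15 16 11
f 16 9 17
f 16 17 11
f 17 9 18
f 17 18 11
f 18 9 19
f 18 19 11
f 19 9 10
f 19 10 11



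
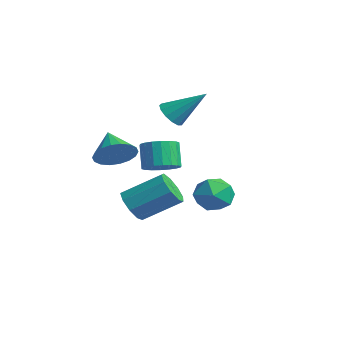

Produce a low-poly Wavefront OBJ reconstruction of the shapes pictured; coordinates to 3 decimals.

v 0.538 -1.451 0.704
v 1.233 -1.006 0.98
v 0.616 -0.784 2.172
v -0.078 -1.229 1.896
v 1.014 -0.732 0.816
v 0.398 -0.509 2.008
v 0.701 -0.6 0.63
v 0.085 -0.378 1.822
v 0.356 -0.637 0.458
v -0.26 -0.414 1.65
v 0.047 -0.835 0.335
v -0.569 -0.613 1.527
v -0.165 -1.155 0.285
v -0.781 -0.933 1.477
v -0.237 -1.534 0.319
v -0.854 -1.312 1.51
v -0.156 -1.896 0.428
v -0.773 -1.674 1.62
v 0.062 -2.171 0.592
v -0.554 -1.948 1.784
v 0.375 -2.302 0.778
v -0.241 -2.08 1.97
v 0.72 -2.266 0.95
v 0.104 -2.043 2.142
v 1.029 -2.067 1.073
v 0.413 -1.845 2.265
v 1.241 -1.747 1.123
v 0.625 -1.525 2.315
v 1.314 -1.368 1.09
v 0.697 -1.146 2.281
v -3.23 3.615 -2.051
v -2.661 4.057 -2.93
v -2.839 1.923 -2.65
v -2.27 2.365 -3.529
v -1.858 2.468 -2.475
v -2.1 3.514 -2.105
v -3.4 2.466 -3.475
v -3.642 3.512 -3.105
v -2.767 3.347 -3.809
v -1.814 3.348 -3.192
v -3.686 2.632 -2.388
v -2.733 2.633 -1.771
v 0.382 -2.82 -1.382
v 0.83 -2.538 -2.123
v 1.686 -0.997 -1.018
v 1.238 -1.28 -0.278
v 0.277 -2.256 -2.088
v 1.132 -0.715 -0.983
v -0.227 -2.237 -1.723
v 0.628 -0.697 -0.619
v -0.446 -2.492 -1.199
v 0.409 -0.951 -0.094
v -0.277 -2.9 -0.761
v 0.578 -1.359 0.344
v 0.2 -3.271 -0.613
v 1.056 -1.73 0.492
v 0.763 -3.431 -0.825
v 1.618 -1.89 0.279
v 1.148 -3.306 -1.298
v 2.003 -1.765 -0.194
v 1.174 -2.953 -1.811
v 2.03 -1.412 -0.706
v -4.201 1.51 2.077
v -3.829 1.878 1.458
v -3.199 2.83 3.463
v -4.22 2.104 1.526
v -4.604 2.141 1.768
v -4.861 1.978 2.109
v -4.908 1.667 2.439
v -4.731 1.306 2.654
v -4.385 1.01 2.686
v -3.981 0.872 2.525
v -3.647 0.938 2.221
v -3.488 1.185 1.872
v -3.556 1.535 1.587
v -3.239 -1.818 0.381
v -2.731 -1.012 0.846
v -4.521 -1.562 1.339
v -2.956 -0.802 0.489
v -3.237 -0.793 0.11
v -3.519 -0.987 -0.215
v -3.745 -1.346 -0.422
v -3.871 -1.798 -0.47
v -3.872 -2.254 -0.349
v -3.748 -2.624 -0.084
v -3.522 -2.834 0.274
v -3.241 -2.843 0.652
v -2.96 -2.649 0.977
v -2.733 -2.29 1.184
v -2.607 -1.838 1.232
v -2.607 -1.382 1.111
f 2 1 5
f 2 5 3
f 3 5 6
f 3 6 4
f 5 1 7
f 5 7 6
f 6 7 8
f 6 8 4
f 7 1 9
f 7 9 8
f 8 9 10
f 8 10 4
f 9 1 11
f 9 11 10
f 10 11 12
f 10 12 4
f 11 1 13
f 11 13 12
f 12 13 14
f 12 14 4
f 13 1 15
f 13 15 14
f 14 15 16
f 14 16 4
f 15 1 17
f 15 17 16
f 16 17 18
f 16 18 4
f 17 1 19
f 17 19 18
f 18 19 20
f 18 20 4
f 19 1 21
f 19 21 20
f 20 21 22
f 20 22 4
f 21 1 23
f 21 23 22
f 22 23 24
f 22 24 4
f 23 1 25
f 23 25 24
f 24 25 26
f 24 26 4
f 25 1 27
f 25 27 26
f 26 27 28
f 26 28 4
f 27 1 29
f 27 29 28
f 28 29 30
f 28 30 4
f 29 1 2
f 29 2 30
f 30 2 3
f 30 3 4
f 31 42 36
f 31 36 32
f 31 32 38
f 31 38 41
f 31 41 42
f 32 36 40
f 36 42 35
f 42 41 33
f 41 38 37
f 38 32 39
f 34 40 35
f 34 35 33
f 34 33 37
f 34 37 39
f 34 39 40
f 35 40 36
f 33 35 42
f 37 33 41
f 39 37 38
f 40 39 32
f 44 43 47
f 44 47 45
f 45 47 48
f 45 48 46
f 47 43 49
f 47 49 48
f 48 49 50
f 48 50 46
f 49 43 51
f 49 51 50
f 50 51 52
f 50 52 46
f 51 43 53
f 51 53 52
f 52 53 54
f 52 54 46
f 53 43 55
f 53 55 54
f 54 55 56
f 54 56 46
f 55 43 57
f 55 57 56
f 56 57 58
f 56 58 46
f 57 43 59
f 57 59 58
f 58 59 60
f 58 60 46
f 59 43 61
f 59 61 60
f 60 61 62
f 60 62 46
f 61 43 44
f 61 44 62
f 62 44 45
f 62 45 46
f 64 63 66
f 64 66 65
f 66 63 67
f 66 67 65
f 67 63 68
f 67 68 65
f 68 63 69
f 68 69 65
f 69 63 70
f 69 70 65
f 70 63 71
f 70 71 65
f 71 63 72
f 71 72 65
f 72 63 73
f 72 73 65
f 73 63 74
f 73 74 65
f 74 63 75
f 74 75 65
f 75 63 64
f 75 64 65
f 77 76 79
f 77 79 78
f 79 76 80
f 79 80 78
f 80 76 81
f 80 81 78
f 81 76 82
f 81 82 78
f 82 76 83
f 82 83 78
f 83 76 84
f 83 84 78
f 84 76 85
f 84 85 78
f 85 76 86
f 85 86 78
f 86 76 87
f 86 87 78
f 87 76 88
f 87 88 78
f 88 76 89
f 88 89 78
f 89 76 90
f 89 90 78
f 90 76 91
f 90 91 78
f 91 76 77
f 91 77 78



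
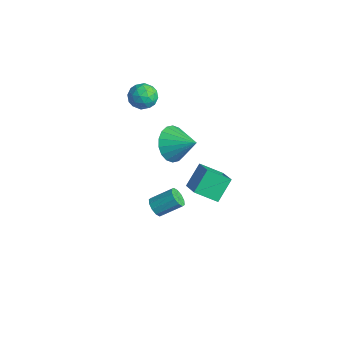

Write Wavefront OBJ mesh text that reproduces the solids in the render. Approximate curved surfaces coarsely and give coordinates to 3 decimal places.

v -0.622 1.657 -3.341
v -0.287 1.833 -3.807
v 0.236 2.858 -3.046
v -0.098 2.683 -2.579
v -0.612 2.012 -3.825
v -0.089 3.037 -3.063
v -0.94 2.055 -3.658
v -0.417 3.08 -2.896
v -1.146 1.947 -3.369
v -0.623 2.972 -2.608
v -1.153 1.728 -3.07
v -0.629 2.753 -2.309
v -0.956 1.482 -2.874
v -0.433 2.507 -2.113
v -0.631 1.303 -2.857
v -0.108 2.328 -2.095
v -0.303 1.26 -3.024
v 0.22 2.285 -2.262
v -0.097 1.368 -3.312
v 0.426 2.393 -2.551
v -0.091 1.587 -3.611
v 0.433 2.612 -2.85
v -4.228 2.821 2.387
v -3.657 3.424 2.412
v -3.523 2.116 3.288
v -2.952 2.719 3.313
v -3.71 2.851 3.627
v -4.146 3.287 3.07
v -3.034 2.253 2.63
v -3.47 2.689 2.073
v -2.92 3.073 2.562
v -3.337 3.443 3.178
v -3.843 2.097 2.522
v -4.26 2.467 3.138
v -4.005 3.184 2.32
v -3.175 2.356 3.38
v -3.621 2.433 3.564
v -3.285 2.788 3.579
v -4.292 3.104 2.707
v -3.956 3.458 2.722
v -3.987 3.121 3.436
v -3.224 2.082 2.978
v -2.888 2.436 2.993
v -3.895 2.752 2.121
v -3.559 3.107 2.136
v -3.193 2.419 2.264
v -3.236 3.333 2.423
v -2.821 2.918 2.953
v -2.869 2.644 2.552
v -3.126 2.901 2.224
v -3.481 3.55 2.785
v -3.066 3.135 3.315
v -3.512 3.213 3.499
v -3.768 3.469 3.172
v -3.047 3.344 2.874
v -4.114 2.405 2.385
v -3.699 1.99 2.915
v -3.412 2.071 2.528
v -3.668 2.327 2.201
v -4.359 2.622 2.747
v -3.944 2.207 3.277
v -4.054 2.639 3.476
v -4.311 2.896 3.148
v -4.133 2.196 2.826
v 2.051 1.79 0.741
v 3.297 1.445 1.482
v 1.729 2.754 1.733
v 2.975 2.409 2.474
v 2.725 2.731 0.046
v 3.971 2.386 0.787
v 2.403 3.695 1.038
v 3.649 3.35 1.779
v -1.132 3.01 0.811
v -0.549 3.004 -0.11
v 0.072 3.65 1.569
v -0.77 3.436 -0.124
v -1.063 3.783 0.047
v -1.369 3.977 0.369
v -1.628 3.98 0.779
v -1.789 3.79 1.195
v -1.82 3.445 1.536
v -1.714 3.015 1.733
v -1.494 2.583 1.747
v -1.201 2.236 1.576
v -0.895 2.042 1.254
v -0.636 2.04 0.844
v -0.475 2.229 0.427
v -0.444 2.574 0.087
f 2 1 5
f 2 5 3
f 3 5 6
f 3 6 4
f 5 1 7
f 5 7 6
f 6 7 8
f 6 8 4
f 7 1 9
f 7 9 8
f 8 9 10
f 8 10 4
f 9 1 11
f 9 11 10
f 10 11 12
f 10 12 4
f 11 1 13
f 11 13 12
f 12 13 14
f 12 14 4
f 13 1 15
f 13 15 14
f 14 15 16
f 14 16 4
f 15 1 17
f 15 17 16
f 16 17 18
f 16 18 4
f 17 1 19
f 17 19 18
f 18 19 20
f 18 20 4
f 19 1 21
f 19 21 20
f 20 21 22
f 20 22 4
f 21 1 2
f 21 2 22
f 22 2 3
f 22 3 4
f 23 60 39
f 60 34 63
f 39 63 28
f 60 63 39
f 23 39 35
f 39 28 40
f 35 40 24
f 39 40 35
f 23 35 44
f 35 24 45
f 44 45 30
f 35 45 44
f 23 44 56
f 44 30 59
f 56 59 33
f 44 59 56
f 23 56 60
f 56 33 64
f 60 64 34
f 56 64 60
f 24 40 51
f 40 28 54
f 51 54 32
f 40 54 51
f 28 63 41
f 63 34 62
f 41 62 27
f 63 62 41
f 34 64 61
f 64 33 57
f 61 57 25
f 64 57 61
f 33 59 58
f 59 30 46
f 58 46 29
f 59 46 58
f 30 45 50
f 45 24 47
f 50 47 31
f 45 47 50
f 26 52 38
f 52 32 53
f 38 53 27
f 52 53 38
f 26 38 36
f 38 27 37
f 36 37 25
f 38 37 36
f 26 36 43
f 36 25 42
f 43 42 29
f 36 42 43
f 26 43 48
f 43 29 49
f 48 49 31
f 43 49 48
f 26 48 52
f 48 31 55
f 52 55 32
f 48 55 52
f 27 53 41
f 53 32 54
f 41 54 28
f 53 54 41
f 25 37 61
f 37 27 62
f 61 62 34
f 37 62 61
f 29 42 58
f 42 25 57
f 58 57 33
f 42 57 58
f 31 49 50
f 49 29 46
f 50 46 30
f 49 46 50
f 32 55 51
f 55 31 47
f 51 47 24
f 55 47 51
f 66 68 65
f 69 66 65
f 65 68 67
f 67 69 65
f 66 72 68
f 70 66 69
f 70 72 66
f 68 72 67
f 71 69 67
f 67 72 71
f 71 70 69
f 72 70 71
f 74 73 76
f 74 76 75
f 76 73 77
f 76 77 75
f 77 73 78
f 77 78 75
f 78 73 79
f 78 79 75
f 79 73 80
f 79 80 75
f 80 73 81
f 80 81 75
f 81 73 82
f 81 82 75
f 82 73 83
f 82 83 75
f 83 73 84
f 83 84 75
f 84 73 85
f 84 85 75
f 85 73 86
f 85 86 75
f 86 73 87
f 86 87 75
f 87 73 88
f 87 88 75
f 88 73 74
f 88 74 75



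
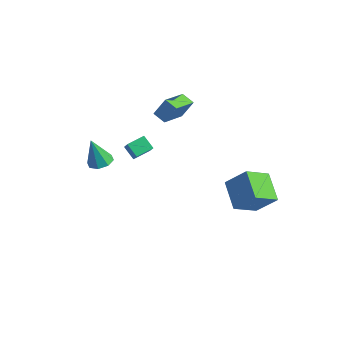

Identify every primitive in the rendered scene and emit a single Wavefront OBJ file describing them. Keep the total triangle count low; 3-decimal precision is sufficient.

v 3.638 2.742 -5.141
v 3.27 1.259 -4.209
v 2.199 3.63 -4.297
v 1.832 2.148 -3.364
v 4.708 3.272 -3.876
v 4.341 1.79 -2.943
v 3.27 4.161 -3.031
v 2.902 2.678 -2.099
v -2.55 1.101 0.725
v -2.14 1.614 1.824
v -2.881 2.859 0.028
v -2.471 3.372 1.127
v -1.749 1.128 0.413
v -1.339 1.641 1.512
v -2.08 2.886 -0.284
v -1.67 3.399 0.815
v -2.206 -3.39 -0.42
v -1.772 -4.002 -0.417
v -2.614 -3.67 1.28
v -1.484 -3.528 -0.269
v -1.618 -2.973 -0.209
v -2.097 -2.662 -0.273
v -2.639 -2.777 -0.423
v -2.927 -3.251 -0.57
v -2.793 -3.806 -0.63
v -2.315 -4.117 -0.566
v -3.64 0.576 -3.551
v -4.408 0.629 -2.944
v -3.367 1.632 -3.298
v -4.135 1.685 -2.691
v -3.045 0.235 -2.769
v -3.813 0.288 -2.162
v -2.772 1.291 -2.516
v -3.54 1.344 -1.909
f 2 4 1
f 5 2 1
f 1 4 3
f 3 5 1
f 2 8 4
f 6 2 5
f 6 8 2
f 4 8 3
f 7 5 3
f 3 8 7
f 7 6 5
f 8 6 7
f 10 12 9
f 13 10 9
f 9 12 11
f 11 13 9
f 10 16 12
f 14 10 13
f 14 16 10
f 12 16 11
f 15 13 11
f 11 16 15
f 15 14 13
f 16 14 15
f 18 17 20
f 18 20 19
f 20 17 21
f 20 21 19
f 21 17 22
f 21 22 19
f 22 17 23
f 22 23 19
f 23 17 24
f 23 24 19
f 24 17 25
f 24 25 19
f 25 17 26
f 25 26 19
f 26 17 18
f 26 18 19
f 28 30 27
f 31 28 27
f 27 30 29
f 29 31 27
f 28 34 30
f 32 28 31
f 32 34 28
f 30 34 29
f 33 31 29
f 29 34 33
f 33 32 31
f 34 32 33



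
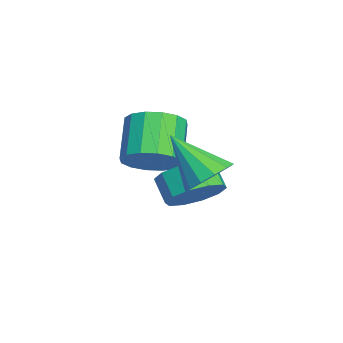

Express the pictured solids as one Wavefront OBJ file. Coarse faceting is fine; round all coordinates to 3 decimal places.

v 1.137 3.274 -2.82
v 1.924 3.093 -2.197
v 1.27 2.725 -1.477
v 0.483 2.906 -2.1
v 1.718 3.678 -2.085
v 1.064 3.31 -1.366
v 1.29 4.109 -2.254
v 0.636 3.741 -1.535
v 0.804 4.221 -2.639
v 0.149 3.853 -1.92
v 0.445 3.971 -3.093
v -0.21 3.603 -2.374
v 0.35 3.455 -3.443
v -0.304 3.087 -2.723
v 0.556 2.87 -3.554
v -0.098 2.502 -2.835
v 0.984 2.439 -3.385
v 0.33 2.071 -2.666
v 1.471 2.327 -3
v 0.816 1.959 -2.281
v 1.83 2.577 -2.546
v 1.175 2.209 -1.827
v 2.644 3.721 -1.294
v 3.329 3.14 -1.44
v 1.916 2.499 0.154
v 3.492 3.469 -1.081
v 3.385 3.877 -0.79
v 3.043 4.236 -0.659
v 2.575 4.431 -0.729
v 2.128 4.401 -0.979
v 1.845 4.155 -1.329
v 1.816 3.772 -1.668
v 2.049 3.372 -1.888
v 2.472 3.083 -1.919
v 2.949 2.997 -1.752
v 0.264 1.856 -1.796
v 0.717 1.105 -1.277
v -0.55 1.192 -0.044
v -1.004 1.944 -0.564
v 0.931 1.549 -1.089
v -0.336 1.636 0.144
v 0.966 2.076 -1.09
v -0.301 2.163 0.143
v 0.813 2.544 -1.281
v -0.454 2.631 -0.048
v 0.512 2.828 -1.609
v -0.755 2.915 -0.376
v 0.145 2.851 -1.988
v -1.122 2.938 -0.755
v -0.19 2.608 -2.316
v -1.457 2.695 -1.083
v -0.404 2.164 -2.504
v -1.671 2.251 -1.271
v -0.439 1.637 -2.503
v -1.706 1.724 -1.27
v -0.286 1.169 -2.312
v -1.553 1.256 -1.079
v 0.015 0.885 -1.984
v -1.252 0.972 -0.751
v 0.382 0.862 -1.605
v -0.885 0.949 -0.372
f 2 1 5
f 2 5 3
f 3 5 6
f 3 6 4
f 5 1 7
f 5 7 6
f 6 7 8
f 6 8 4
f 7 1 9
f 7 9 8
f 8 9 10
f 8 10 4
f 9 1 11
f 9 11 10
f 10 11 12
f 10 12 4
f 11 1 13
f 11 13 12
f 12 13 14
f 12 14 4
f 13 1 15
f 13 15 14
f 14 15 16
f 14 16 4
f 15 1 17
f 15 17 16
f 16 17 18
f 16 18 4
f 17 1 19
f 17 19 18
f 18 19 20
f 18 20 4
f 19 1 21
f 19 21 20
f 20 21 22
f 20 22 4
f 21 1 2
f 21 2 22
f 22 2 3
f 22 3 4
f 24 23 26
f 24 26 25
f 26 23 27
f 26 27 25
f 27 23 28
f 27 28 25
f 28 23 29
f 28 29 25
f 29 23 30
f 29 30 25
f 30 23 31
f 30 31 25
f 31 23 32
f 31 32 25
f 32 23 33
f 32 33 25
f 33 23 34
f 33 34 25
f 34 23 35
f 34 35 25
f 35 23 24
f 35 24 25
f 37 36 40
f 37 40 38
f 38 40 41
f 38 41 39
f 40 36 42
f 40 42 41
f 41 42 43
f 41 43 39
f 42 36 44
f 42 44 43
f 43 44 45
f 43 45 39
f 44 36 46
f 44 46 45
f 45 46 47
f 45 47 39
f 46 36 48
f 46 48 47
f 47 48 49
f 47 49 39
f 48 36 50
f 48 50 49
f 49 50 51
f 49 51 39
f 50 36 52
f 50 52 51
f 51 52 53
f 51 53 39
f 52 36 54
f 52 54 53
f 53 54 55
f 53 55 39
f 54 36 56
f 54 56 55
f 55 56 57
f 55 57 39
f 56 36 58
f 56 58 57
f 57 58 59
f 57 59 39
f 58 36 60
f 58 60 59
f 59 60 61
f 59 61 39
f 60 36 37
f 60 37 61
f 61 37 38
f 61 38 39



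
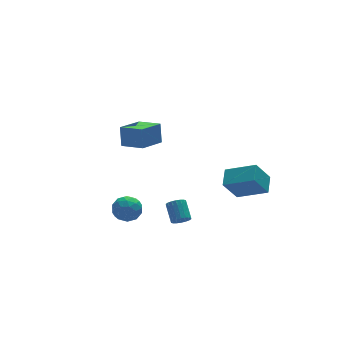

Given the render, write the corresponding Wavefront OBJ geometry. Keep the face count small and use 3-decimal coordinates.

v -2.069 3.3 0.151
v -1.948 3.773 1.495
v -0.469 4.158 -0.296
v -0.348 4.632 1.048
v -1.232 1.948 0.552
v -1.111 2.422 1.896
v 0.368 2.807 0.105
v 0.489 3.28 1.449
v 2.444 -1.489 -1.597
v 3.862 -2.8 -0.722
v 3.079 -0.455 -1.079
v 4.498 -1.765 -0.204
v 3.462 -1.375 -3.076
v 4.881 -2.685 -2.201
v 4.098 -0.34 -2.558
v 5.516 -1.651 -1.683
v -4.107 -0.537 -1.895
v -3.545 -0.676 -2.67
v -3.735 -1.964 -1.37
v -3.173 -2.103 -2.145
v -2.916 -1.459 -1.47
v -3.146 -0.578 -1.794
v -4.134 -2.062 -2.246
v -4.364 -1.181 -2.57
v -3.562 -1.619 -2.887
v -2.809 -1.246 -2.407
v -4.471 -1.394 -1.633
v -3.718 -1.021 -1.153
v -3.858 -0.481 -2.329
v -3.422 -2.159 -1.711
v -3.27 -1.781 -1.314
v -2.94 -1.862 -1.77
v -3.624 -0.424 -1.814
v -3.293 -0.505 -2.269
v -2.924 -0.966 -1.564
v -3.987 -2.135 -1.771
v -3.656 -2.216 -2.226
v -4.34 -0.778 -2.27
v -4.01 -0.859 -2.726
v -4.356 -1.674 -2.476
v -3.538 -1.117 -2.911
v -3.319 -1.956 -2.603
v -3.884 -1.932 -2.662
v -4.019 -1.414 -2.853
v -3.095 -0.898 -2.63
v -2.877 -1.737 -2.321
v -2.726 -1.358 -1.924
v -2.861 -0.84 -2.115
v -3.105 -1.452 -2.757
v -4.403 -0.903 -1.719
v -4.185 -1.742 -1.41
v -4.419 -1.8 -1.925
v -4.554 -1.282 -2.116
v -3.961 -0.684 -1.437
v -3.742 -1.523 -1.129
v -3.261 -1.226 -1.187
v -3.396 -0.708 -1.378
v -4.175 -1.188 -1.283
v -0.61 -2.272 -3.343
v -0.06 -2.487 -3.155
v 0.08 -1.403 -2.328
v -0.47 -1.188 -2.517
v 0.007 -2.33 -3.372
v 0.146 -1.246 -2.545
v -0.049 -2.161 -3.583
v 0.091 -1.078 -2.757
v -0.216 -2.015 -3.747
v -0.076 -0.931 -2.92
v -0.461 -1.919 -3.831
v -0.321 -0.836 -3.004
v -0.735 -1.893 -3.818
v -0.595 -0.81 -2.992
v -0.985 -1.943 -3.711
v -0.845 -0.859 -2.885
v -1.16 -2.057 -3.532
v -1.02 -0.973 -2.705
v -1.226 -2.214 -3.315
v -1.087 -1.13 -2.488
v -1.171 -2.382 -3.103
v -1.031 -1.299 -2.277
v -1.004 -2.529 -2.94
v -0.864 -1.445 -2.113
v -0.759 -2.624 -2.856
v -0.619 -1.541 -2.029
v -0.485 -2.65 -2.868
v -0.345 -1.567 -2.042
v -0.235 -2.601 -2.975
v -0.095 -1.517 -2.149
f 2 4 1
f 5 2 1
f 1 4 3
f 3 5 1
f 2 8 4
f 6 2 5
f 6 8 2
f 4 8 3
f 7 5 3
f 3 8 7
f 7 6 5
f 8 6 7
f 10 12 9
f 13 10 9
f 9 12 11
f 11 13 9
f 10 16 12
f 14 10 13
f 14 16 10
f 12 16 11
f 15 13 11
f 11 16 15
f 15 14 13
f 16 14 15
f 17 54 33
f 54 28 57
f 33 57 22
f 54 57 33
f 17 33 29
f 33 22 34
f 29 34 18
f 33 34 29
f 17 29 38
f 29 18 39
f 38 39 24
f 29 39 38
f 17 38 50
f 38 24 53
f 50 53 27
f 38 53 50
f 17 50 54
f 50 27 58
f 54 58 28
f 50 58 54
f 18 34 45
f 34 22 48
f 45 48 26
f 34 48 45
f 22 57 35
f 57 28 56
f 35 56 21
f 57 56 35
f 28 58 55
f 58 27 51
f 55 51 19
f 58 51 55
f 27 53 52
f 53 24 40
f 52 40 23
f 53 40 52
f 24 39 44
f 39 18 41
f 44 41 25
f 39 41 44
f 20 46 32
f 46 26 47
f 32 47 21
f 46 47 32
f 20 32 30
f 32 21 31
f 30 31 19
f 32 31 30
f 20 30 37
f 30 19 36
f 37 36 23
f 30 36 37
f 20 37 42
f 37 23 43
f 42 43 25
f 37 43 42
f 20 42 46
f 42 25 49
f 46 49 26
f 42 49 46
f 21 47 35
f 47 26 48
f 35 48 22
f 47 48 35
f 19 31 55
f 31 21 56
f 55 56 28
f 31 56 55
f 23 36 52
f 36 19 51
f 52 51 27
f 36 51 52
f 25 43 44
f 43 23 40
f 44 40 24
f 43 40 44
f 26 49 45
f 49 25 41
f 45 41 18
f 49 41 45
f 60 59 63
f 60 63 61
f 61 63 64
f 61 64 62
f 63 59 65
f 63 65 64
f 64 65 66
f 64 66 62
f 65 59 67
f 65 67 66
f 66 67 68
f 66 68 62
f 67 59 69
f 67 69 68
f 68 69 70
f 68 70 62
f 69 59 71
f 69 71 70
f 70 71 72
f 70 72 62
f 71 59 73
f 71 73 72
f 72 73 74
f 72 74 62
f 73 59 75
f 73 75 74
f 74 75 76
f 74 76 62
f 75 59 77
f 75 77 76
f 76 77 78
f 76 78 62
f 77 59 79
f 77 79 78
f 78 79 80
f 78 80 62
f 79 59 81
f 79 81 80
f 80 81 82
f 80 82 62
f 81 59 83
f 81 83 82
f 82 83 84
f 82 84 62
f 83 59 85
f 83 85 84
f 84 85 86
f 84 86 62
f 85 59 87
f 85 87 86
f 86 87 88
f 86 88 62
f 87 59 60
f 87 60 88
f 88 60 61
f 88 61 62



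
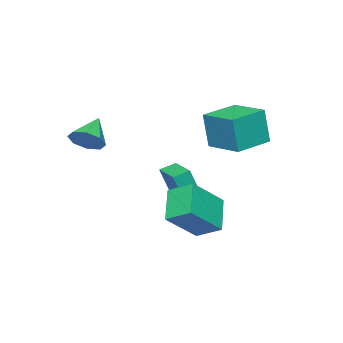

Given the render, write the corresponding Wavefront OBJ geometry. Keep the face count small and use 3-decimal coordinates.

v -3.774 -0.542 -0.799
v -3.412 -0.883 0.638
v -2.92 0.724 -0.713
v -2.558 0.384 0.723
v -3.122 -0.964 -1.063
v -2.76 -1.304 0.373
v -2.268 0.303 -0.978
v -1.906 -0.038 0.459
v 1.772 -1.836 3.355
v 2.273 -2.155 3.935
v 0.608 -2.044 4.245
v 2.204 -1.526 3.992
v 1.882 -1.078 3.676
v 1.496 -1.075 3.172
v 1.271 -1.517 2.775
v 1.34 -2.146 2.718
v 1.662 -2.593 3.034
v 2.048 -2.597 3.538
v -0.03 2.314 -1.735
v -1.245 1.637 -0.656
v -0.148 3.458 -1.15
v -1.363 2.781 -0.071
v 1.463 1.779 -0.389
v 0.248 1.102 0.69
v 1.345 2.923 0.196
v 0.13 2.246 1.275
v -2.972 2.596 3.076
v -2.857 2.383 4.82
v -2.454 4.311 3.252
v -2.339 4.098 4.995
v -1.281 2.102 2.905
v -1.166 1.889 4.648
v -0.763 3.817 3.08
v -0.648 3.604 4.824
f 2 4 1
f 5 2 1
f 1 4 3
f 3 5 1
f 2 8 4
f 6 2 5
f 6 8 2
f 4 8 3
f 7 5 3
f 3 8 7
f 7 6 5
f 8 6 7
f 10 9 12
f 10 12 11
f 12 9 13
f 12 13 11
f 13 9 14
f 13 14 11
f 14 9 15
f 14 15 11
f 15 9 16
f 15 16 11
f 16 9 17
f 16 17 11
f 17 9 18
f 17 18 11
f 18 9 10
f 18 10 11
f 20 22 19
f 23 20 19
f 19 22 21
f 21 23 19
f 20 26 22
f 24 20 23
f 24 26 20
f 22 26 21
f 25 23 21
f 21 26 25
f 25 24 23
f 26 24 25
f 28 30 27
f 31 28 27
f 27 30 29
f 29 31 27
f 28 34 30
f 32 28 31
f 32 34 28
f 30 34 29
f 33 31 29
f 29 34 33
f 33 32 31
f 34 32 33



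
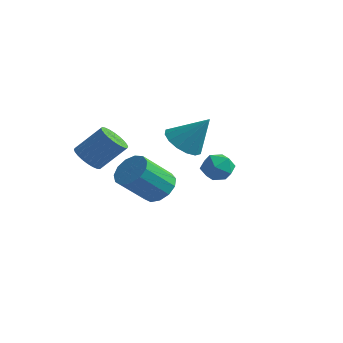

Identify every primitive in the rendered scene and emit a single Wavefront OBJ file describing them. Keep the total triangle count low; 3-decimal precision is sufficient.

v 2.769 0.475 -1.578
v 3.131 0.913 -1.957
v 3.669 -0.153 -1.443
v 4.031 0.285 -1.822
v 3.81 0.471 -1.204
v 3.253 0.86 -1.287
v 3.547 -0.1 -2.113
v 2.99 0.289 -2.196
v 3.612 0.558 -2.288
v 3.775 0.911 -1.726
v 3.025 -0.151 -1.674
v 3.188 0.202 -1.112
v 0.107 2.797 -2.091
v 0.742 3.018 -2.627
v 1.013 3.203 -0.849
v 0.502 3.389 -2.573
v 0.157 3.602 -2.39
v -0.202 3.599 -2.127
v -0.479 3.381 -1.854
v -0.598 3.007 -1.645
v -0.529 2.577 -1.555
v -0.289 2.205 -1.608
v 0.056 1.993 -1.791
v 0.415 1.995 -2.054
v 0.692 2.213 -2.327
v 0.811 2.587 -2.537
v -0.655 -1.76 -1.59
v -0.154 -1.693 -1.998
v 0.557 -1.052 -1.017
v 0.055 -1.12 -0.61
v -0.283 -1.479 -2.043
v 0.427 -0.839 -1.063
v -0.47 -1.309 -2.02
v 0.241 -0.668 -1.039
v -0.684 -1.207 -1.931
v 0.026 -0.567 -0.95
v -0.894 -1.19 -1.79
v -0.184 -0.549 -0.809
v -1.068 -1.259 -1.619
v -0.358 -0.618 -0.638
v -1.179 -1.405 -1.443
v -0.468 -0.764 -0.462
v -1.21 -1.604 -1.29
v -0.5 -0.964 -0.309
v -1.157 -1.828 -1.183
v -0.446 -1.187 -0.202
v -1.027 -2.041 -1.137
v -0.317 -1.401 -0.157
v -0.841 -2.212 -1.161
v -0.13 -1.571 -0.18
v -0.626 -2.313 -1.25
v 0.084 -1.673 -0.269
v -0.416 -2.331 -1.391
v 0.294 -1.69 -0.41
v -0.242 -2.262 -1.562
v 0.468 -1.621 -0.581
v -0.132 -2.116 -1.738
v 0.579 -1.475 -0.757
v -0.1 -1.916 -1.891
v 0.61 -1.276 -0.91
v 0.158 1.29 -3.881
v 0.695 1.575 -3.393
v 0.239 0.475 -2.25
v -0.298 0.19 -2.739
v 0.327 1.804 -3.319
v -0.129 0.704 -2.177
v -0.095 1.869 -3.424
v -0.551 0.77 -2.282
v -0.436 1.751 -3.675
v -0.892 0.651 -2.532
v -0.589 1.486 -3.99
v -1.045 0.387 -2.848
v -0.505 1.159 -4.271
v -0.961 0.059 -3.129
v -0.21 0.874 -4.429
v -0.666 -0.226 -3.286
v 0.202 0.72 -4.412
v -0.254 -0.38 -3.27
v 0.599 0.748 -4.227
v 0.143 -0.352 -3.085
v 0.857 0.947 -3.932
v 0.401 -0.152 -2.79
v 0.892 1.256 -3.621
v 0.437 0.156 -2.479
f 1 12 6
f 1 6 2
f 1 2 8
f 1 8 11
f 1 11 12
f 2 6 10
f 6 12 5
f 12 11 3
f 11 8 7
f 8 2 9
f 4 10 5
f 4 5 3
f 4 3 7
f 4 7 9
f 4 9 10
f 5 10 6
f 3 5 12
f 7 3 11
f 9 7 8
f 10 9 2
f 14 13 16
f 14 16 15
f 16 13 17
f 16 17 15
f 17 13 18
f 17 18 15
f 18 13 19
f 18 19 15
f 19 13 20
f 19 20 15
f 20 13 21
f 20 21 15
f 21 13 22
f 21 22 15
f 22 13 23
f 22 23 15
f 23 13 24
f 23 24 15
f 24 13 25
f 24 25 15
f 25 13 26
f 25 26 15
f 26 13 14
f 26 14 15
f 28 27 31
f 28 31 29
f 29 31 32
f 29 32 30
f 31 27 33
f 31 33 32
f 32 33 34
f 32 34 30
f 33 27 35
f 33 35 34
f 34 35 36
f 34 36 30
f 35 27 37
f 35 37 36
f 36 37 38
f 36 38 30
f 37 27 39
f 37 39 38
f 38 39 40
f 38 40 30
f 39 27 41
f 39 41 40
f 40 41 42
f 40 42 30
f 41 27 43
f 41 43 42
f 42 43 44
f 42 44 30
f 43 27 45
f 43 45 44
f 44 45 46
f 44 46 30
f 45 27 47
f 45 47 46
f 46 47 48
f 46 48 30
f 47 27 49
f 47 49 48
f 48 49 50
f 48 50 30
f 49 27 51
f 49 51 50
f 50 51 52
f 50 52 30
f 51 27 53
f 51 53 52
f 52 53 54
f 52 54 30
f 53 27 55
f 53 55 54
f 54 55 56
f 54 56 30
f 55 27 57
f 55 57 56
f 56 57 58
f 56 58 30
f 57 27 59
f 57 59 58
f 58 59 60
f 58 60 30
f 59 27 28
f 59 28 60
f 60 28 29
f 60 29 30
f 62 61 65
f 62 65 63
f 63 65 66
f 63 66 64
f 65 61 67
f 65 67 66
f 66 67 68
f 66 68 64
f 67 61 69
f 67 69 68
f 68 69 70
f 68 70 64
f 69 61 71
f 69 71 70
f 70 71 72
f 70 72 64
f 71 61 73
f 71 73 72
f 72 73 74
f 72 74 64
f 73 61 75
f 73 75 74
f 74 75 76
f 74 76 64
f 75 61 77
f 75 77 76
f 76 77 78
f 76 78 64
f 77 61 79
f 77 79 78
f 78 79 80
f 78 80 64
f 79 61 81
f 79 81 80
f 80 81 82
f 80 82 64
f 81 61 83
f 81 83 82
f 82 83 84
f 82 84 64
f 83 61 62
f 83 62 84
f 84 62 63
f 84 63 64



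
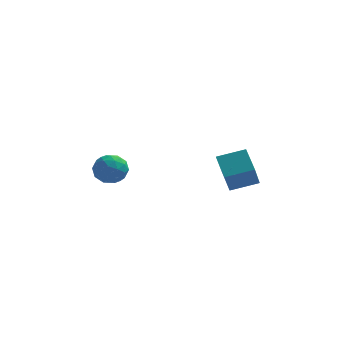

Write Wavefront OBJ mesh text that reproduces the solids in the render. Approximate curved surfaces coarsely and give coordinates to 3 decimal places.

v 2.895 -2.566 -2.037
v 2.717 -3.713 -0.421
v 2.243 -1.173 -1.119
v 2.066 -2.321 0.497
v 4.554 -2.119 -1.537
v 4.377 -3.267 0.079
v 3.903 -0.727 -0.619
v 3.725 -1.874 0.997
v -3.97 -1.677 -0.267
v -3.397 -2.536 0.15
v -4.503 -2.704 -1.65
v -3.93 -3.563 -1.233
v -4.841 -3.193 -0.708
v -4.511 -2.558 0.147
v -3.389 -2.682 -1.647
v -3.059 -2.047 -0.792
v -3.038 -3.158 -0.703
v -3.935 -3.474 -0.122
v -3.965 -1.766 -1.378
v -4.862 -2.082 -0.797
v -3.636 -2.016 0.063
v -4.264 -3.224 -1.563
v -4.799 -3.006 -1.254
v -4.462 -3.511 -1.009
v -4.291 -2.029 0.061
v -3.955 -2.535 0.307
v -4.803 -2.92 -0.198
v -3.945 -2.705 -1.807
v -3.609 -3.211 -1.561
v -3.438 -1.729 -0.491
v -3.101 -2.234 -0.246
v -3.097 -2.32 -1.302
v -3.089 -2.887 -0.193
v -3.402 -3.491 -1.006
v -3.084 -2.972 -1.249
v -2.89 -2.599 -0.747
v -3.616 -3.073 0.148
v -3.93 -3.676 -0.665
v -4.465 -3.459 -0.356
v -4.271 -3.085 0.147
v -3.405 -3.438 -0.353
v -3.97 -1.564 -0.835
v -4.284 -2.167 -1.648
v -3.629 -2.155 -1.647
v -3.435 -1.781 -1.144
v -4.498 -1.749 -0.494
v -4.811 -2.353 -1.307
v -5.01 -2.641 -0.753
v -4.816 -2.268 -0.251
v -4.495 -1.802 -1.147
f 2 4 1
f 5 2 1
f 1 4 3
f 3 5 1
f 2 8 4
f 6 2 5
f 6 8 2
f 4 8 3
f 7 5 3
f 3 8 7
f 7 6 5
f 8 6 7
f 9 46 25
f 46 20 49
f 25 49 14
f 46 49 25
f 9 25 21
f 25 14 26
f 21 26 10
f 25 26 21
f 9 21 30
f 21 10 31
f 30 31 16
f 21 31 30
f 9 30 42
f 30 16 45
f 42 45 19
f 30 45 42
f 9 42 46
f 42 19 50
f 46 50 20
f 42 50 46
f 10 26 37
f 26 14 40
f 37 40 18
f 26 40 37
f 14 49 27
f 49 20 48
f 27 48 13
f 49 48 27
f 20 50 47
f 50 19 43
f 47 43 11
f 50 43 47
f 19 45 44
f 45 16 32
f 44 32 15
f 45 32 44
f 16 31 36
f 31 10 33
f 36 33 17
f 31 33 36
f 12 38 24
f 38 18 39
f 24 39 13
f 38 39 24
f 12 24 22
f 24 13 23
f 22 23 11
f 24 23 22
f 12 22 29
f 22 11 28
f 29 28 15
f 22 28 29
f 12 29 34
f 29 15 35
f 34 35 17
f 29 35 34
f 12 34 38
f 34 17 41
f 38 41 18
f 34 41 38
f 13 39 27
f 39 18 40
f 27 40 14
f 39 40 27
f 11 23 47
f 23 13 48
f 47 48 20
f 23 48 47
f 15 28 44
f 28 11 43
f 44 43 19
f 28 43 44
f 17 35 36
f 35 15 32
f 36 32 16
f 35 32 36
f 18 41 37
f 41 17 33
f 37 33 10
f 41 33 37

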